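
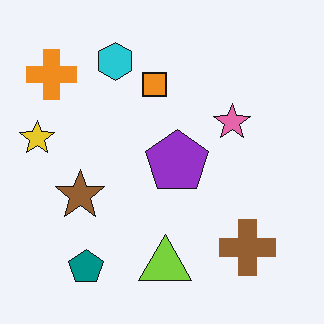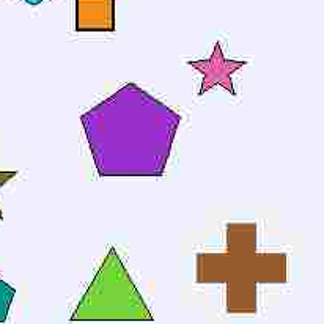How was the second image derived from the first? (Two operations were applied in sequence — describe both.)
The second image is the first heavily JPEG-compressed with obvious blocking artifacts, then cropped slightly and scaled back up.

Blocky 8×8 compression artifacts appear around shape edges and the flat background shows ringing — characteristic JPEG degradation. The visible shapes are larger and the field of view is narrower; shapes near the original edges may be partly or wholly outside the frame — a crop-and-rescale.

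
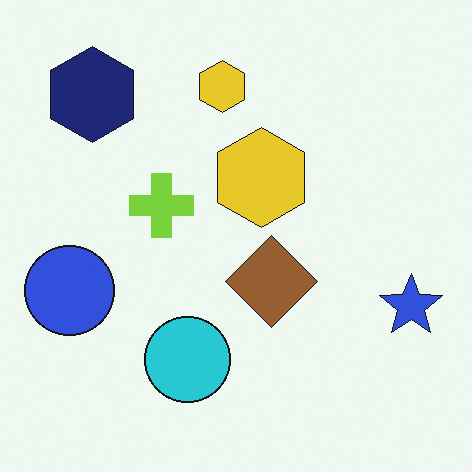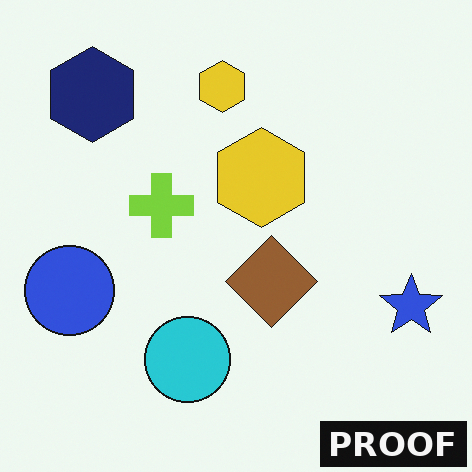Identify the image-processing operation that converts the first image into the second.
The image was watermarked with the text "PROOF" in the lower-right corner.

A dark label reading "PROOF" appears in the lower-right corner.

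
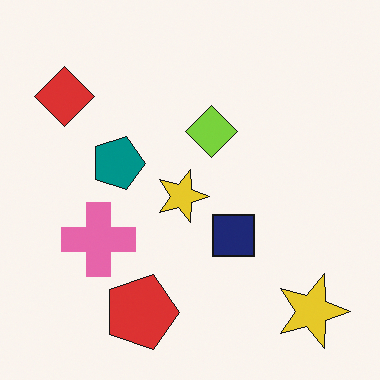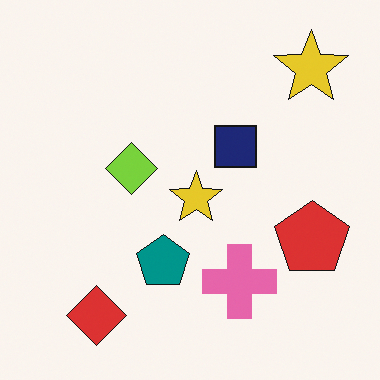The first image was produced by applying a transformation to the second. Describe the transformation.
This is the original image rotated 90° clockwise.

The red diamond sits in the bottom-left of the second image and the top-left of the first — consistent with a whole-image 90° clockwise rotation.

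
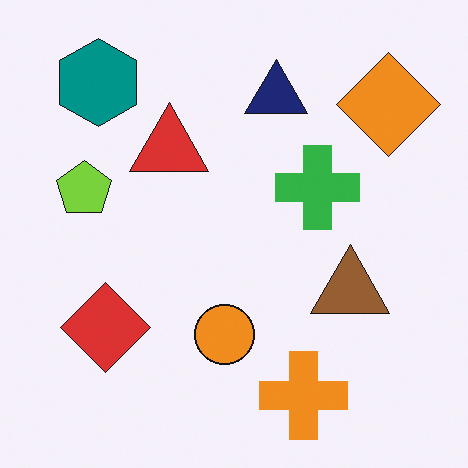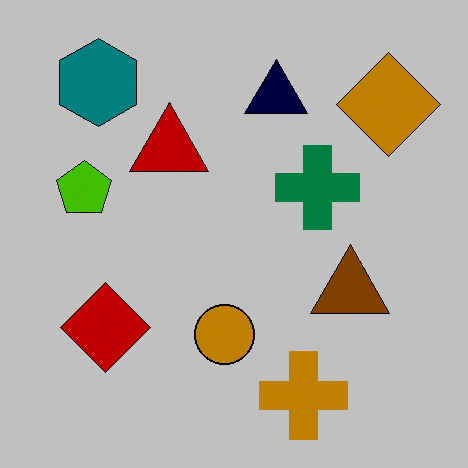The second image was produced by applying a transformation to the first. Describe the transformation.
This is the original image aggressively posterized.

Each flat color has snapped to a coarser quantized level — most visibly, the near-white background has dropped to a flat grey.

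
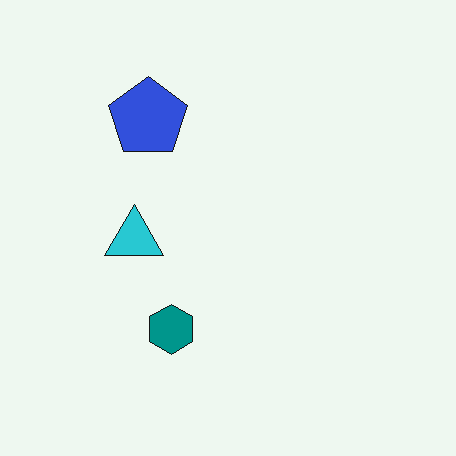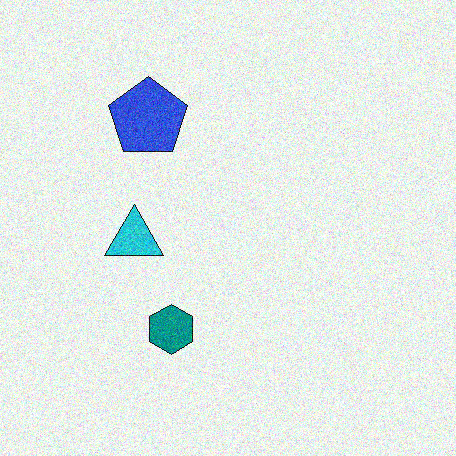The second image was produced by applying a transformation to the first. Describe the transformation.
The transformation is: degraded with visible gaussian noise.

Random speckle covers the whole image, including the flat background.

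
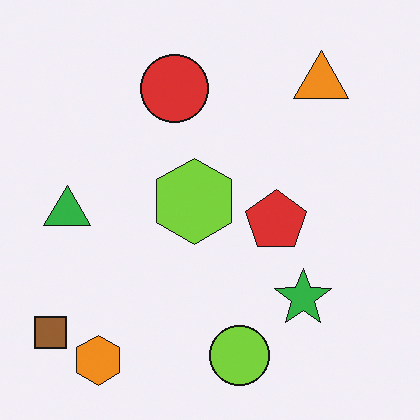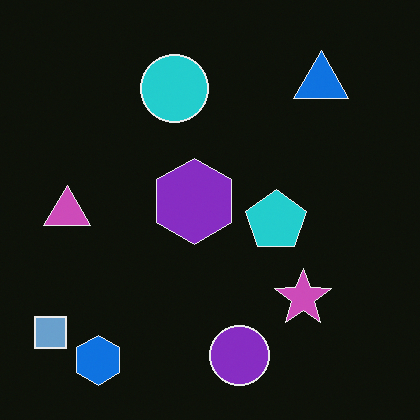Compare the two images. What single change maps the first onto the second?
The transformation is: color-inverted (negative).

The light background has become dark and every shape's color is its complement — a photographic negative.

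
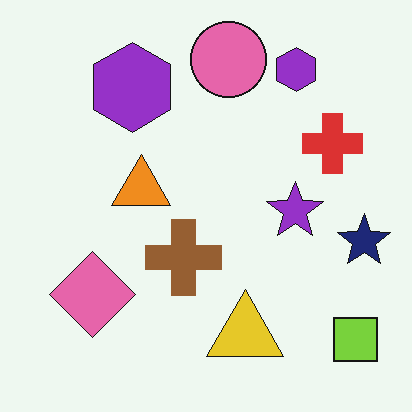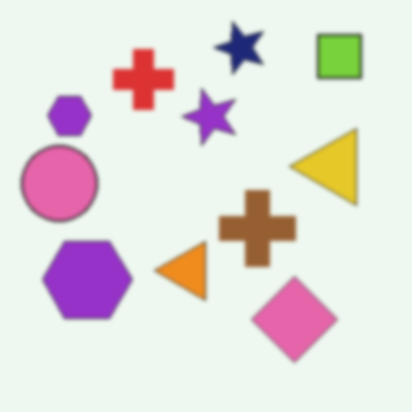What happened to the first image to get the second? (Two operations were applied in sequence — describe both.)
The second image is the first rotated 90° counter-clockwise, then slightly softened.

The lime square sits in the bottom-right of the first image and the top-right of the second — consistent with a whole-image 90° counter-clockwise rotation. Shape edges and outlines are uniformly softened across the whole image.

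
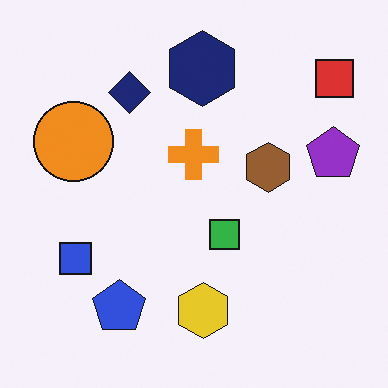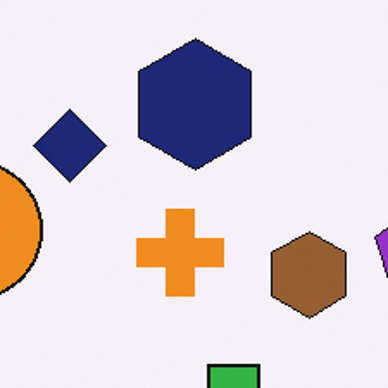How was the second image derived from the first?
The second image is the first cropped to a noticeably smaller region and rescaled.

The visible shapes are larger and the field of view is narrower; shapes near the original edges may be partly or wholly outside the frame — a crop-and-rescale.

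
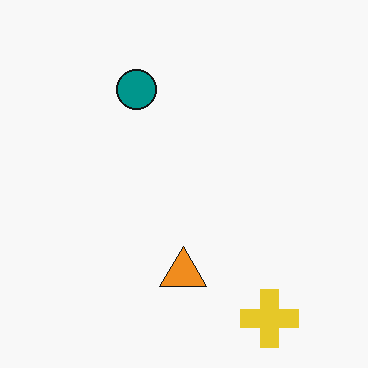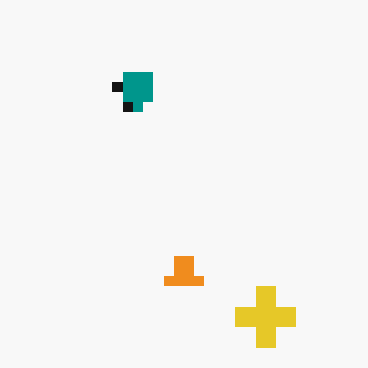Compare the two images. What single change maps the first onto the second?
Coarsely pixelated.

Shapes are reduced to large square blocks; fine edges and outlines are lost — a downscale-then-upscale (mosaic) effect.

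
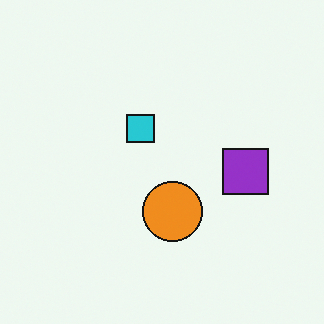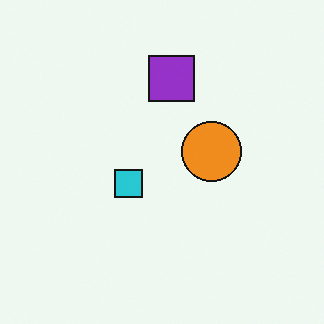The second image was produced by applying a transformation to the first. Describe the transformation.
The image was rotated 90° counter-clockwise.

The purple square sits in the right of the first image and the top of the second — consistent with a whole-image 90° counter-clockwise rotation.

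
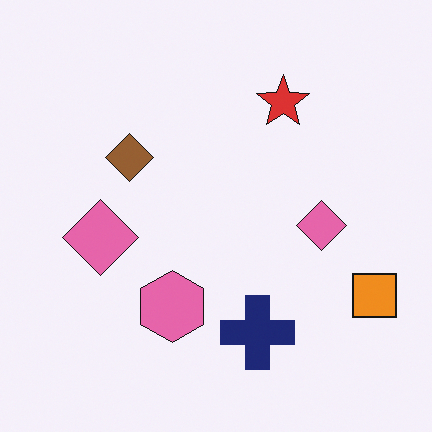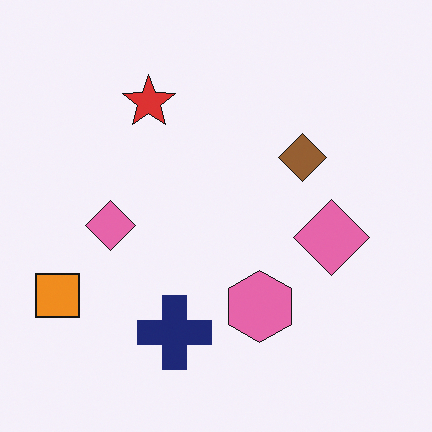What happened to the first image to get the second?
The transformation is: flipped horizontally (left ↔ right).

The orange square is in the bottom-right of the first image and the bottom-left of the second — shapes on opposite sides of the vertical midline have swapped in a mirror flip.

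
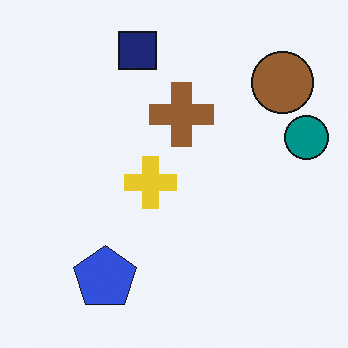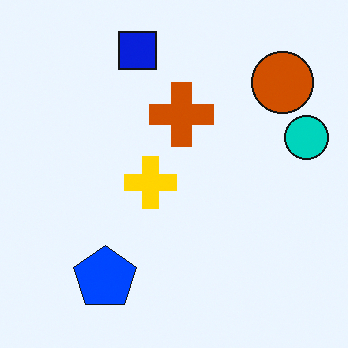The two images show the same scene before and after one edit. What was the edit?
The transformation is: made much more vivid (saturation change).

All colors are more vivid — a global saturation change.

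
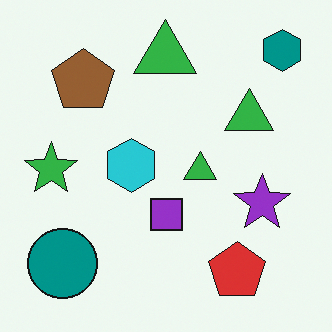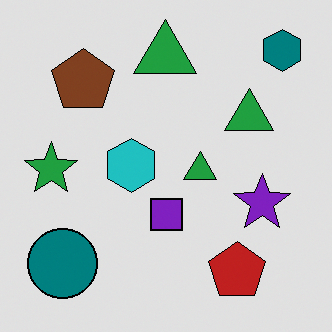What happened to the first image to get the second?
The image was posterized to a reduced palette.

Each flat color has snapped to a coarser quantized level — most visibly, the near-white background has dropped to a flat grey.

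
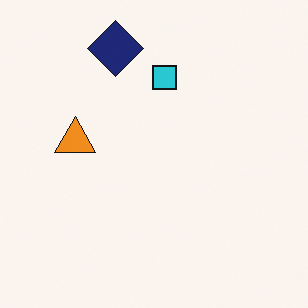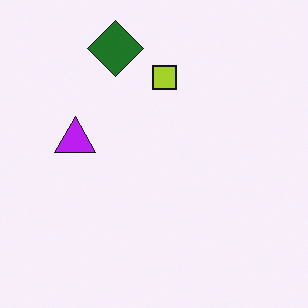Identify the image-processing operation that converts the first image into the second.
The second image is the first hue-shifted by a large amount.

Every shape's color has rotated by the same amount around the hue wheel — a uniform hue shift.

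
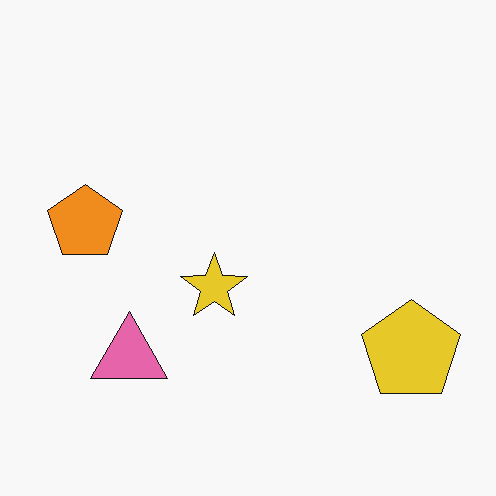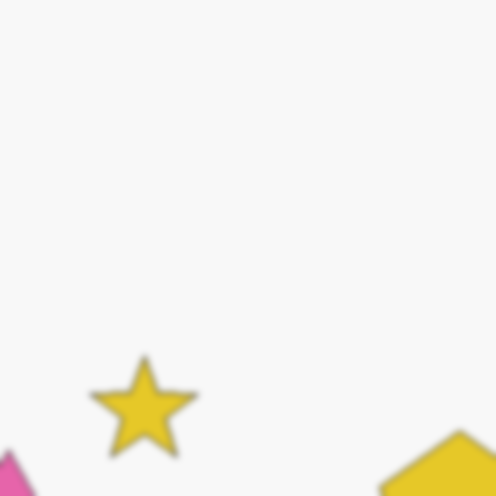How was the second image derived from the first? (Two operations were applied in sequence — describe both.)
The image was cropped slightly and scaled back up, then noticeably gaussian-blurred.

The visible shapes are larger and the field of view is narrower; shapes near the original edges may be partly or wholly outside the frame — a crop-and-rescale. Shape edges and outlines are uniformly softened across the whole image.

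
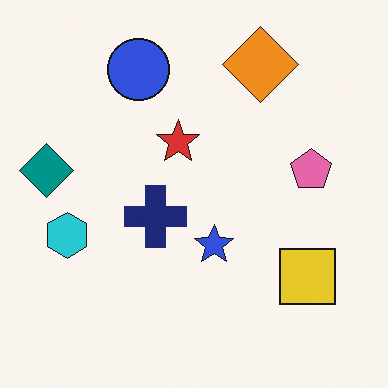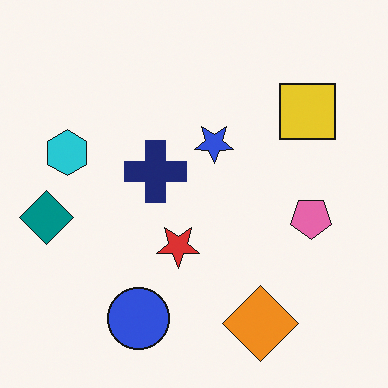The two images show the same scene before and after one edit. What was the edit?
The second image is the first flipped vertically (top ↔ bottom).

The orange diamond is in the top-right of the first image and the bottom-right of the second — shapes on opposite sides of the horizontal midline have swapped in a mirror flip.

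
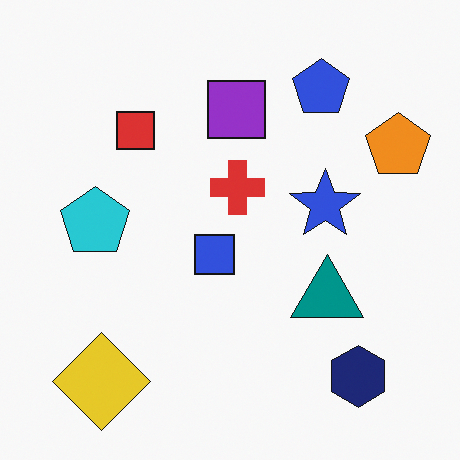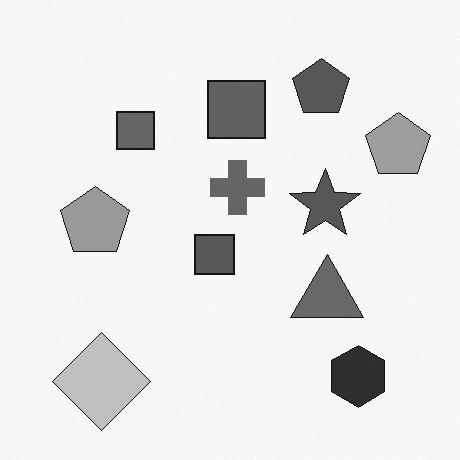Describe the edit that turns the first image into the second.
The image was converted to grayscale.

All color is removed — every shape is now a shade of grey.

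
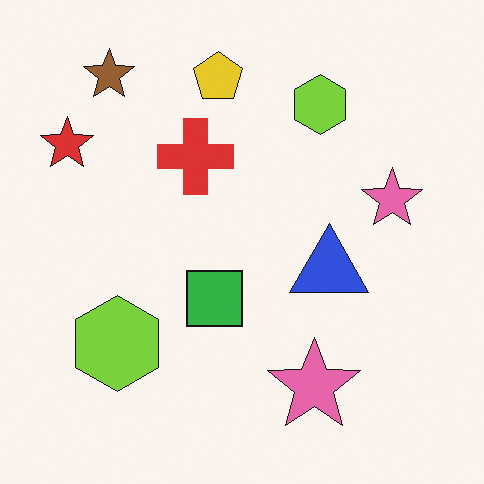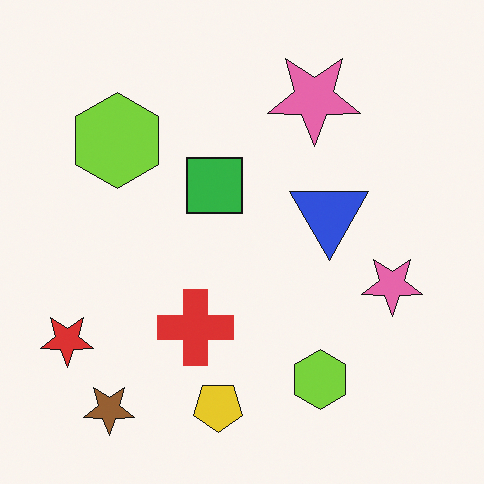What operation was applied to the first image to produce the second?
This is the original image flipped vertically (top ↔ bottom).

The brown star is in the top-left of the first image and the bottom-left of the second — shapes on opposite sides of the horizontal midline have swapped in a mirror flip.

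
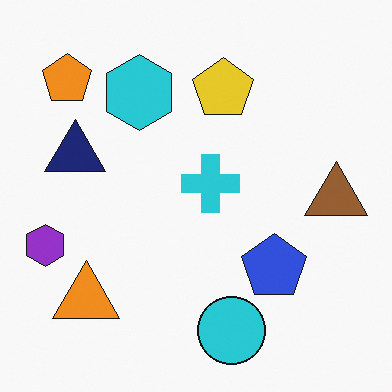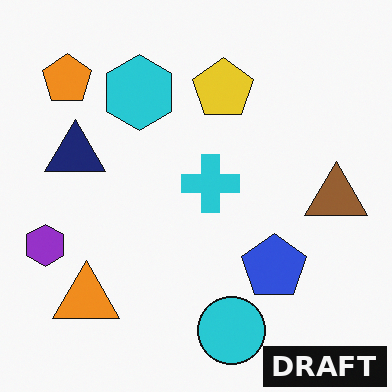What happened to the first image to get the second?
The image was watermarked with the text "DRAFT" in the lower-right corner.

A dark label reading "DRAFT" appears in the lower-right corner.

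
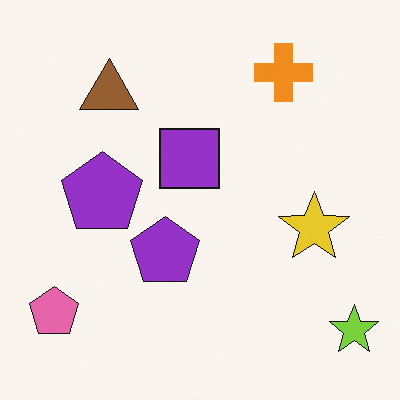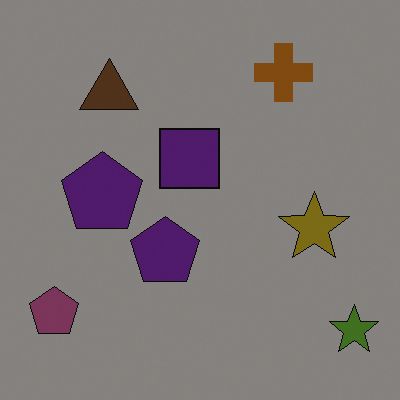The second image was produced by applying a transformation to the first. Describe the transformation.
Noticeably darkened.

Every pixel — background and shapes alike — is uniformly darkened.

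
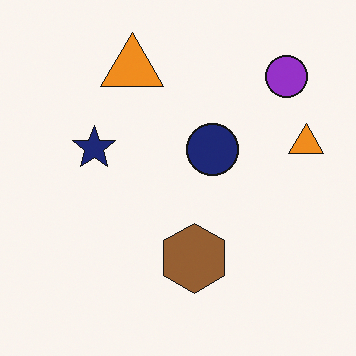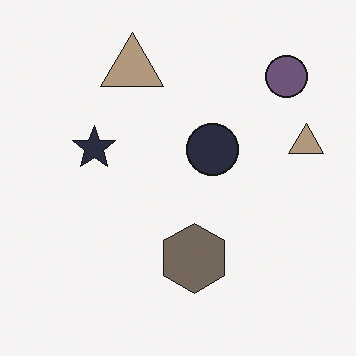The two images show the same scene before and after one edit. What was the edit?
This is the original image heavily desaturated.

All colors are more muted and greyish — a global saturation change.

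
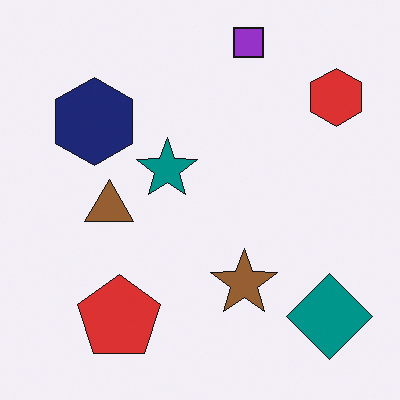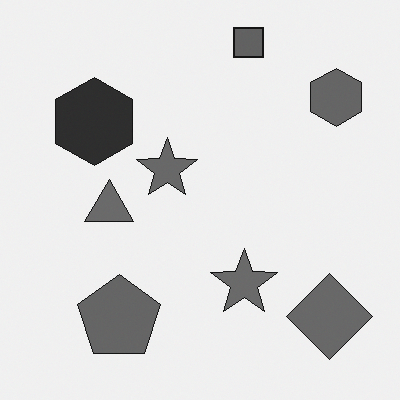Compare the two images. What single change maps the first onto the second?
It was converted to grayscale.

All color is removed — every shape is now a shade of grey.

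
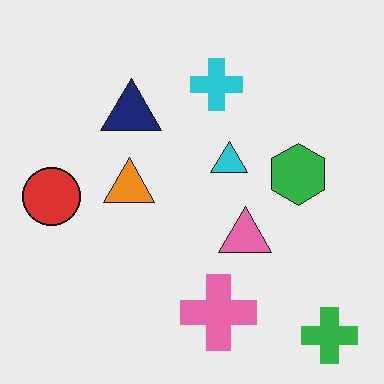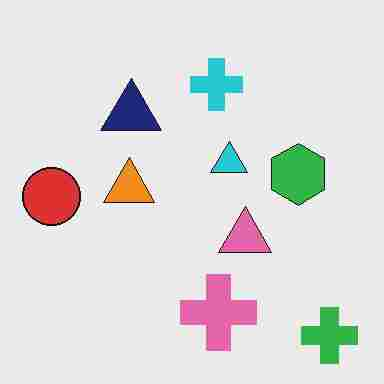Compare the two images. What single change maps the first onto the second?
It was degraded with heavy JPEG compression.

Blocky 8×8 compression artifacts appear around shape edges and the flat background shows ringing — characteristic JPEG degradation.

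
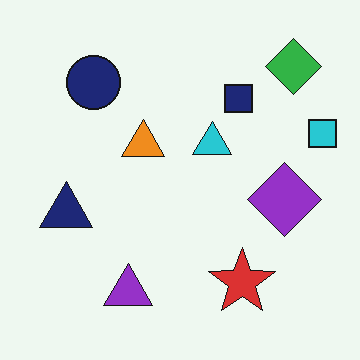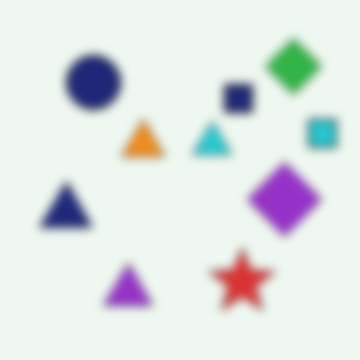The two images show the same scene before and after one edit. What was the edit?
The second image is the first heavily blurred.

Shape edges and outlines are uniformly softened across the whole image.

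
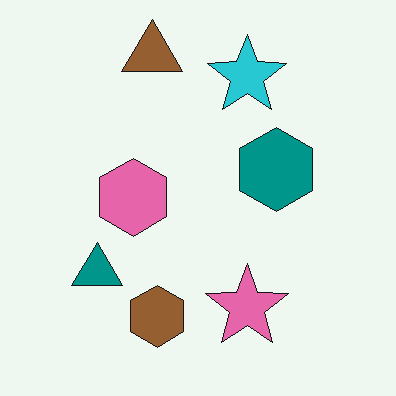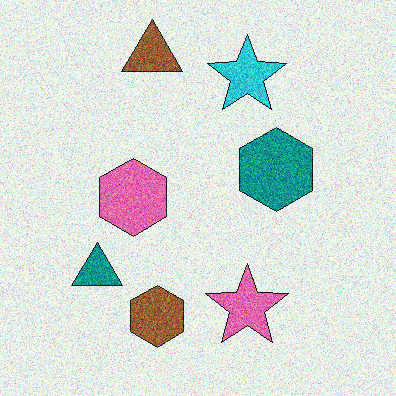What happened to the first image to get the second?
Degraded with heavy additive noise.

Random speckle covers the whole image, including the flat background.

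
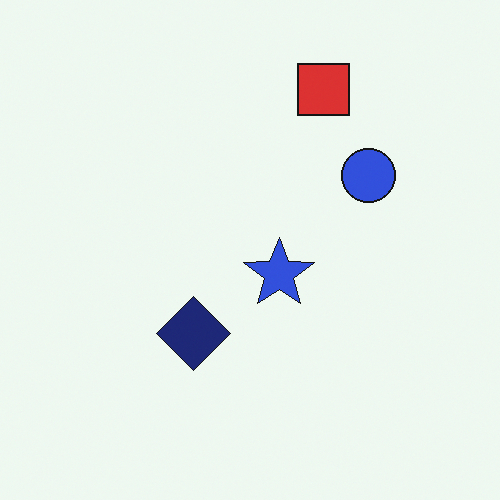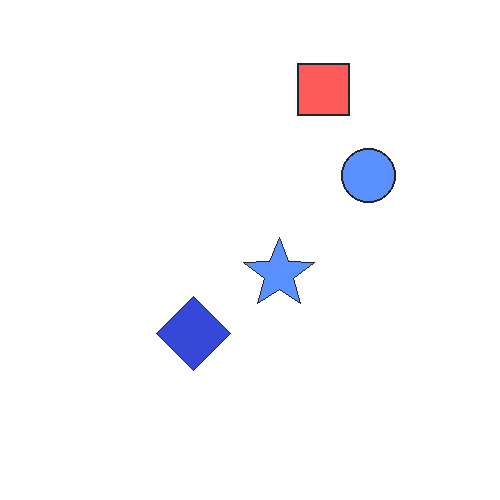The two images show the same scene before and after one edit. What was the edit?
The transformation is: substantially brightened.

Every pixel — background and shapes alike — is uniformly brightened.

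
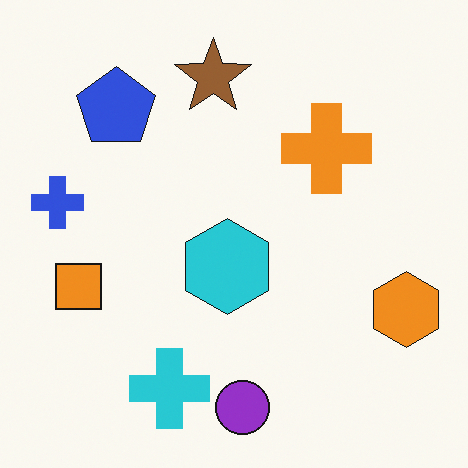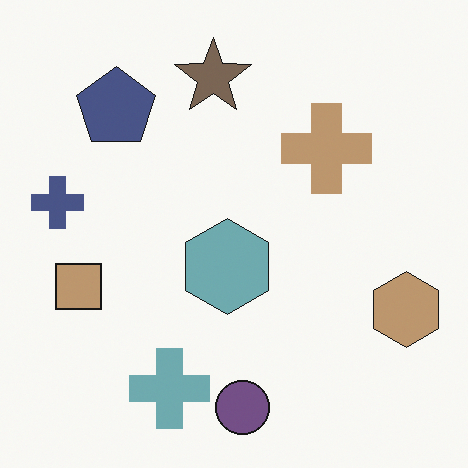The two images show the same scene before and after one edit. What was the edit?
The image was heavily desaturated.

All colors are more muted and greyish — a global saturation change.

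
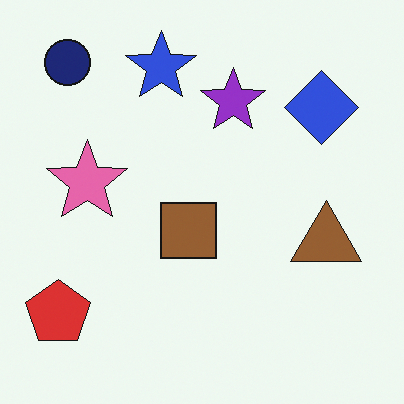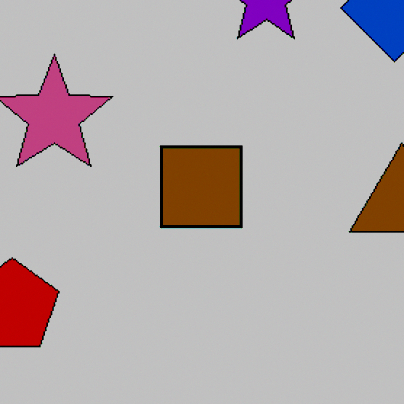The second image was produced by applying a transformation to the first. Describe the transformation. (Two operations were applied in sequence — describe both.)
It was cropped to a modestly smaller region and rescaled, then aggressively posterized.

The visible shapes are larger and the field of view is narrower; shapes near the original edges may be partly or wholly outside the frame — a crop-and-rescale. Each flat color has snapped to a coarser quantized level — most visibly, the near-white background has dropped to a flat grey.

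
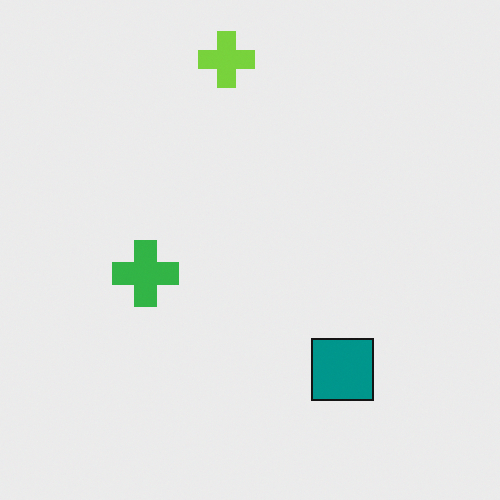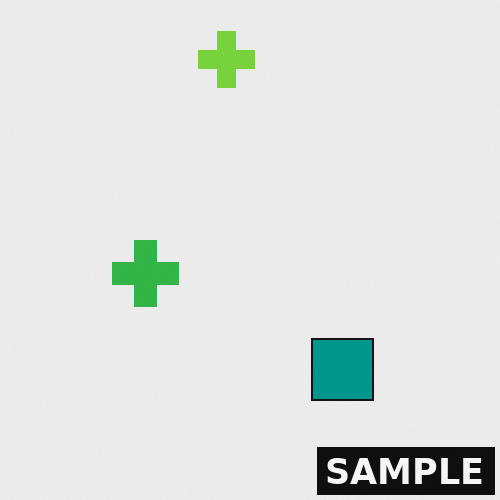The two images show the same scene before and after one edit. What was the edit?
The second image is the first watermarked with the text "SAMPLE" in the lower-right corner.

A dark label reading "SAMPLE" appears in the lower-right corner.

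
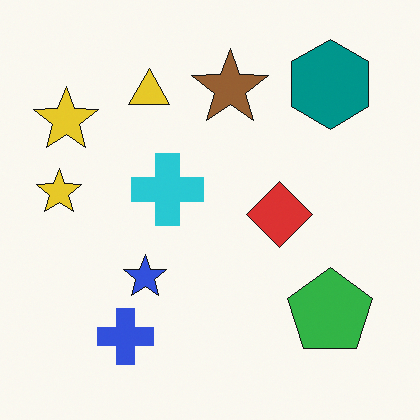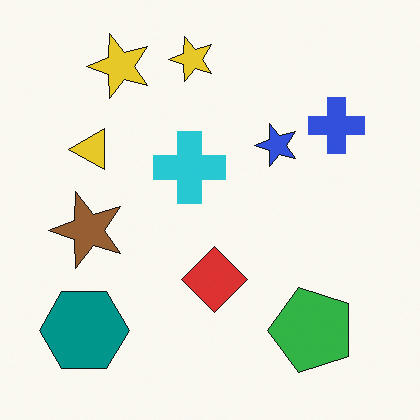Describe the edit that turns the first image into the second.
The transformation is: transposed (reflected across the top-left ↔ bottom-right diagonal).

Shapes have swapped their row and column positions — what was in the top-right is now in the bottom-left — a diagonal reflection.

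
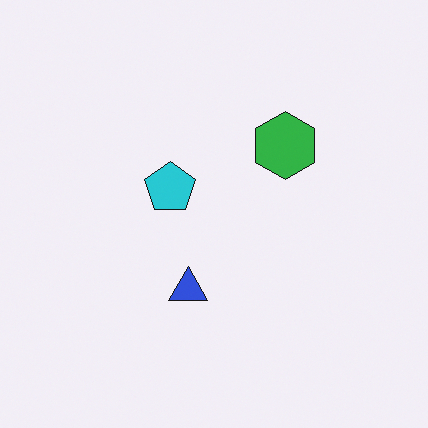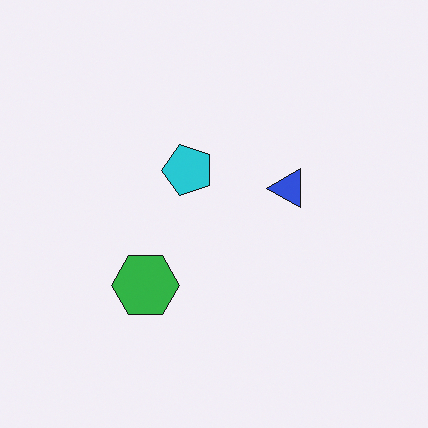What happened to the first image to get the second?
It was transposed (reflected across the top-left ↔ bottom-right diagonal).

Shapes have swapped their row and column positions — what was in the top-right is now in the bottom-left — a diagonal reflection.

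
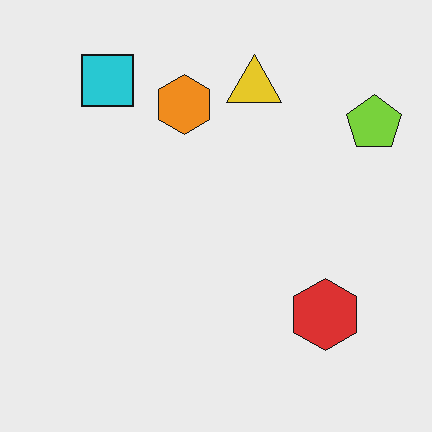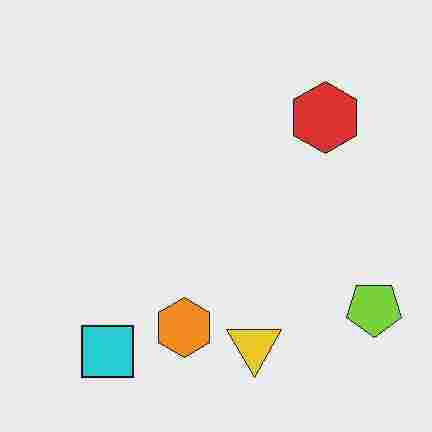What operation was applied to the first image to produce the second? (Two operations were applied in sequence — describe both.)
It was flipped vertically (top ↔ bottom), then degraded with heavy JPEG compression.

The cyan square is in the top-left of the first image and the bottom-left of the second — shapes on opposite sides of the horizontal midline have swapped in a mirror flip. Blocky 8×8 compression artifacts appear around shape edges and the flat background shows ringing — characteristic JPEG degradation.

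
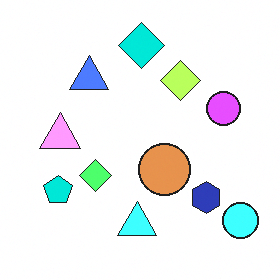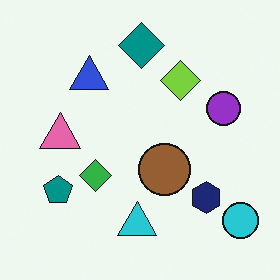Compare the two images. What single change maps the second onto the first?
It was brightened a lot.

Every pixel — background and shapes alike — is uniformly brightened.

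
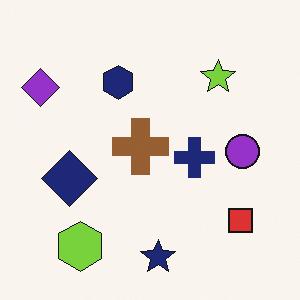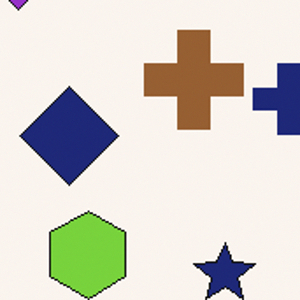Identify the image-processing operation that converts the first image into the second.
Cropped tightly and scaled back up.

The visible shapes are larger and the field of view is narrower; shapes near the original edges may be partly or wholly outside the frame — a crop-and-rescale.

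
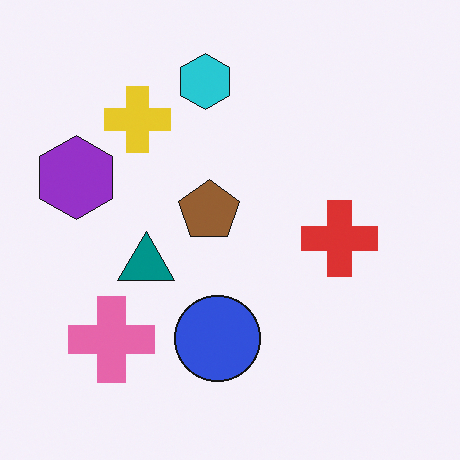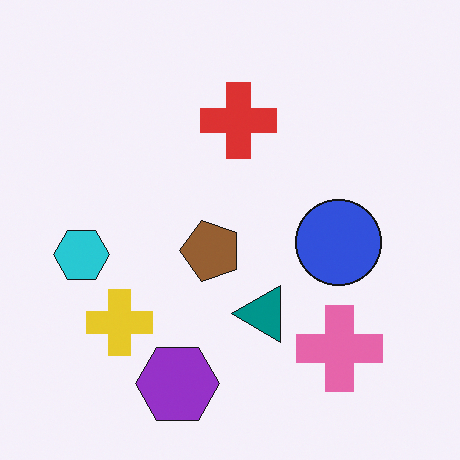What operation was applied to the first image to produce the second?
It was rotated 90° counter-clockwise.

The purple hexagon sits in the left of the first image and the bottom of the second — consistent with a whole-image 90° counter-clockwise rotation.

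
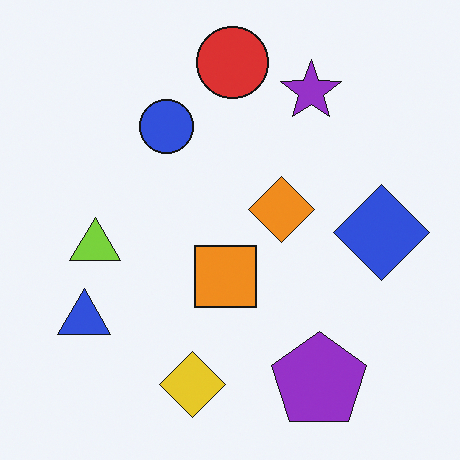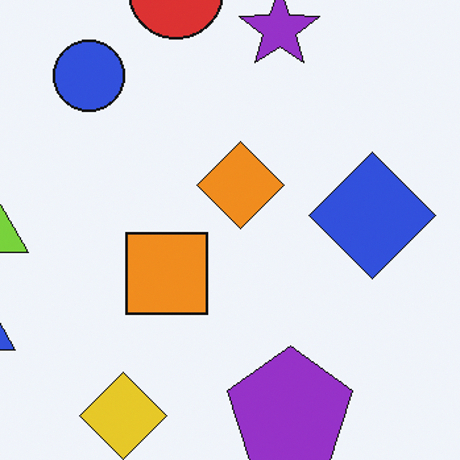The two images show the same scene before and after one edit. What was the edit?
The image was cropped to a modestly smaller region and rescaled.

The visible shapes are larger and the field of view is narrower; shapes near the original edges may be partly or wholly outside the frame — a crop-and-rescale.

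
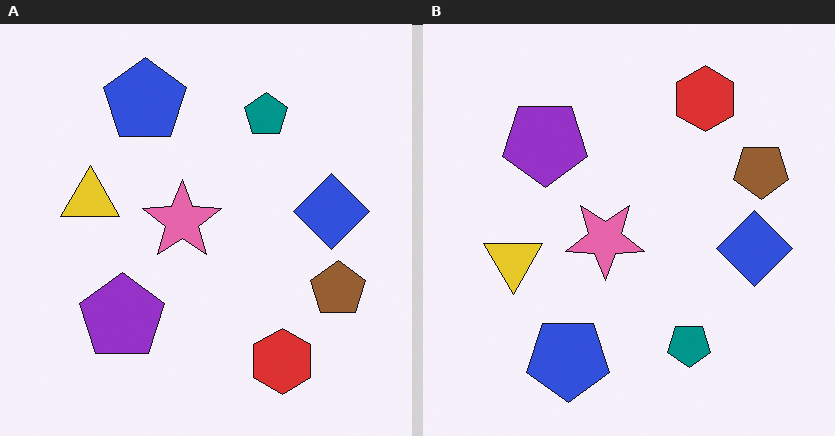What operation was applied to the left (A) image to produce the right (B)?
The image was flipped vertically (top ↔ bottom).

The red hexagon is in the bottom-right of the left (A) image and the top-right of the right (B) — shapes on opposite sides of the horizontal midline have swapped in a mirror flip.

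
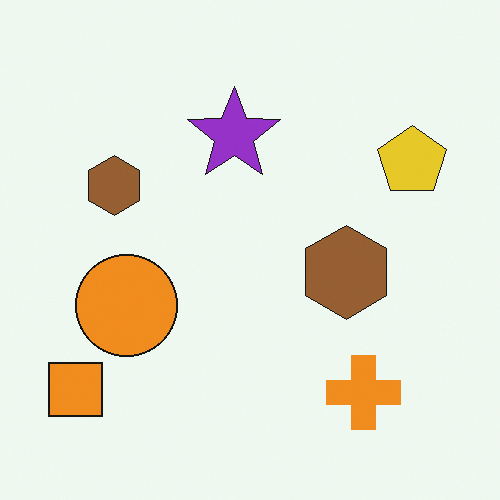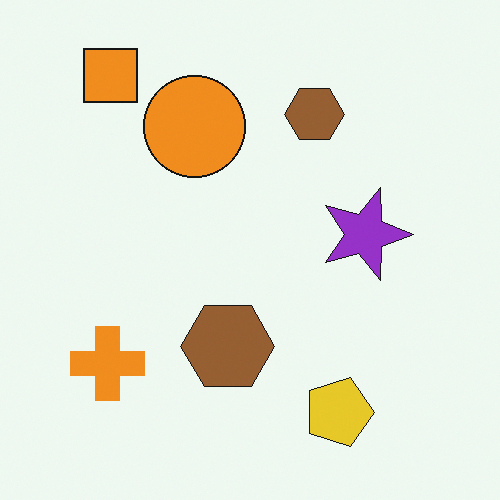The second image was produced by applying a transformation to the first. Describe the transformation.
The image was rotated 90° clockwise.

The orange square sits in the bottom-left of the first image and the top-left of the second — consistent with a whole-image 90° clockwise rotation.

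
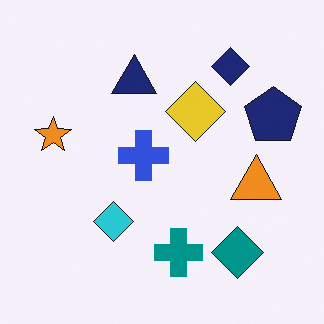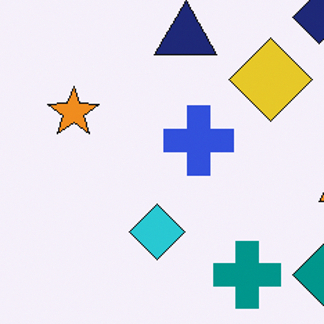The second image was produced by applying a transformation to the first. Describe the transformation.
It was cropped to a modestly smaller region and rescaled.

The visible shapes are larger and the field of view is narrower; shapes near the original edges may be partly or wholly outside the frame — a crop-and-rescale.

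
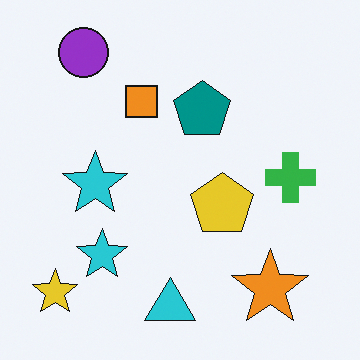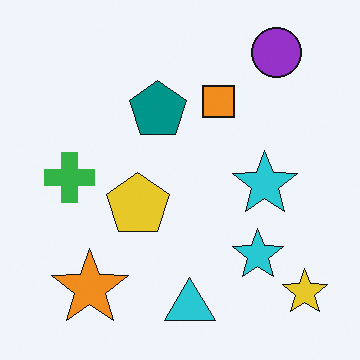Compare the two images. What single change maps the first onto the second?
Flipped horizontally (left ↔ right).

The yellow star is in the bottom-left of the first image and the bottom-right of the second — shapes on opposite sides of the vertical midline have swapped in a mirror flip.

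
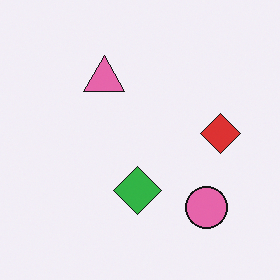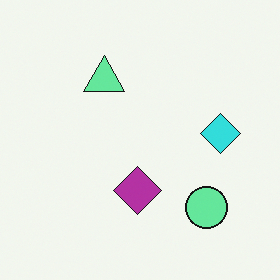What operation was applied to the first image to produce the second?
Hue-shifted by a large amount.

Every shape's color has rotated by the same amount around the hue wheel — a uniform hue shift.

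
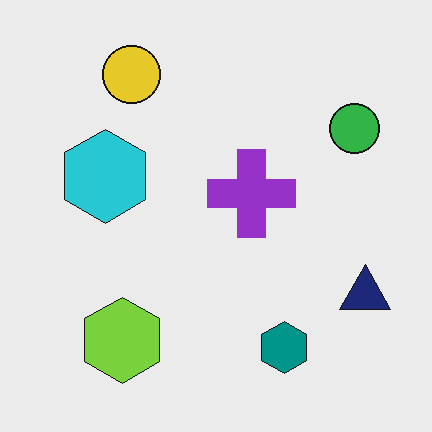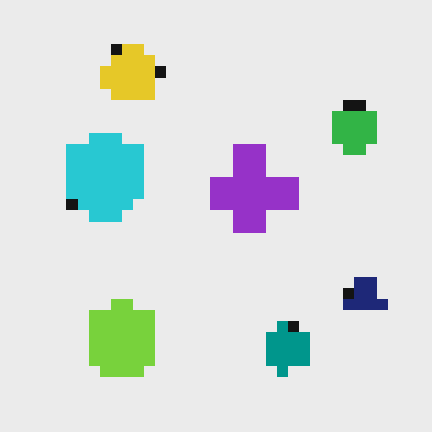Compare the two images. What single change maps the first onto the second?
The transformation is: heavily pixelated into large blocks.

Shapes are reduced to large square blocks; fine edges and outlines are lost — a downscale-then-upscale (mosaic) effect.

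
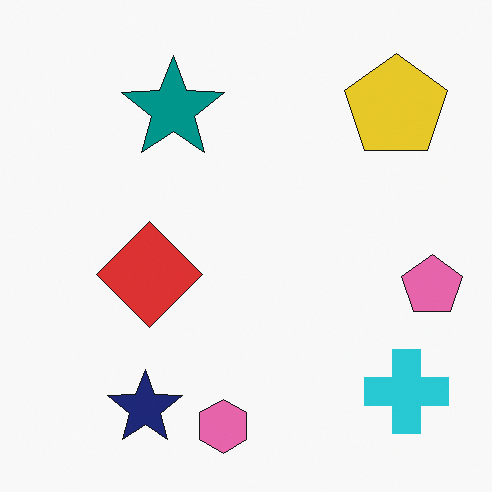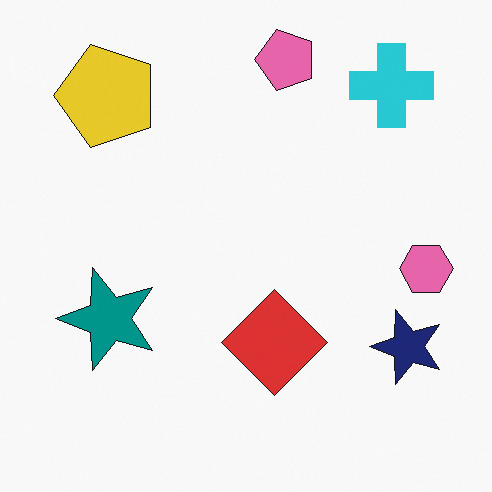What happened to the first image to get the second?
This is the original image rotated 90° counter-clockwise.

The cyan cross sits in the bottom-right of the first image and the top-right of the second — consistent with a whole-image 90° counter-clockwise rotation.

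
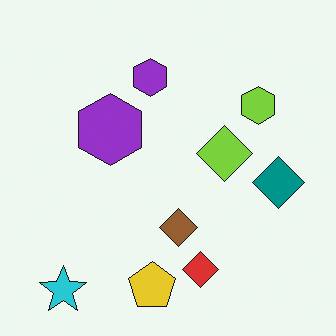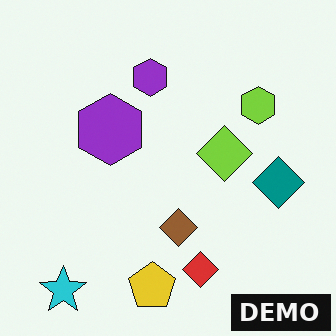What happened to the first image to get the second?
The image was watermarked with the text "DEMO" in the lower-right corner.

A dark label reading "DEMO" appears in the lower-right corner.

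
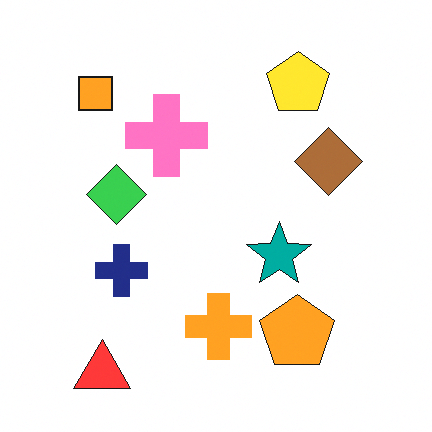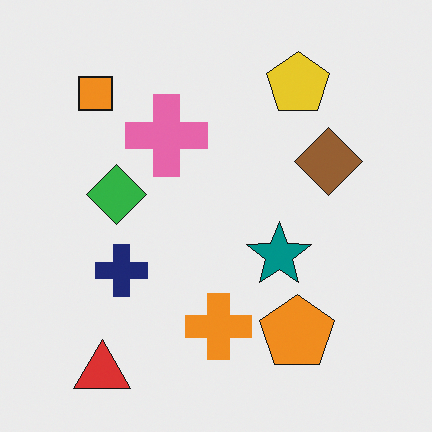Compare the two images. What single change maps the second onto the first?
It was slightly brightened.

Every pixel — background and shapes alike — is uniformly brightened.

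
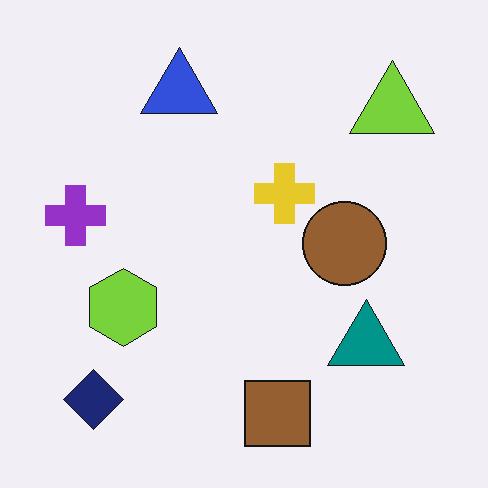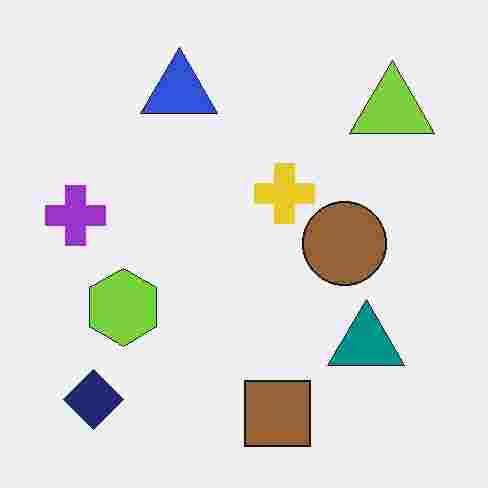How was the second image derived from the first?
The image was degraded with heavy JPEG compression.

Blocky 8×8 compression artifacts appear around shape edges and the flat background shows ringing — characteristic JPEG degradation.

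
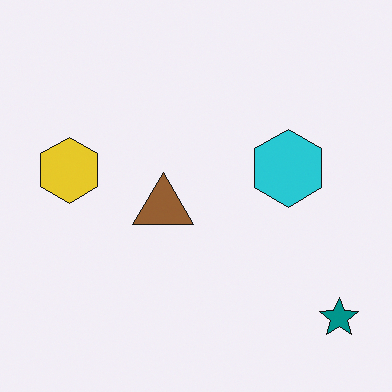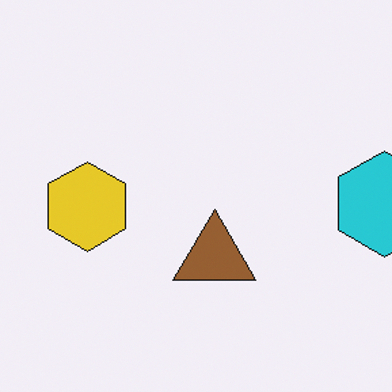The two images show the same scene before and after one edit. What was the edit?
The second image is the first cropped to a modestly smaller region and rescaled.

The visible shapes are larger and the field of view is narrower; shapes near the original edges may be partly or wholly outside the frame — a crop-and-rescale.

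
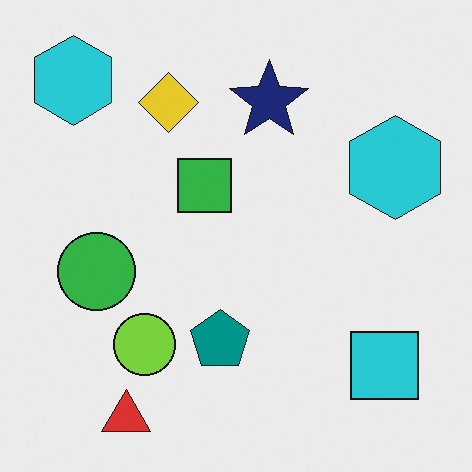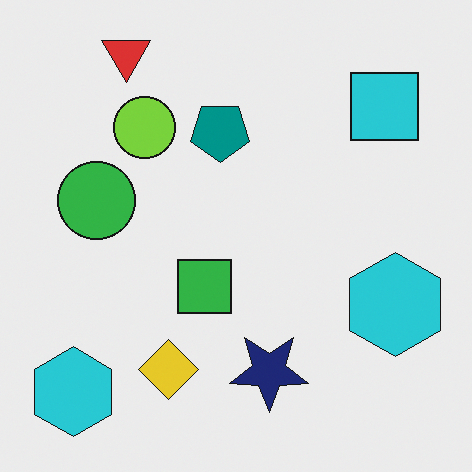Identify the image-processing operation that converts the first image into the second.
The transformation is: flipped vertically (top ↔ bottom).

The red triangle is in the bottom-left of the first image and the top-left of the second — shapes on opposite sides of the horizontal midline have swapped in a mirror flip.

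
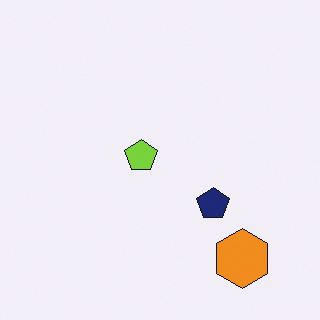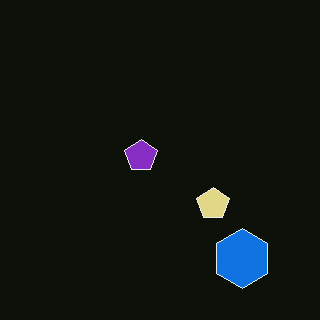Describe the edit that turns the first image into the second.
The transformation is: color-inverted (negative).

The light background has become dark and every shape's color is its complement — a photographic negative.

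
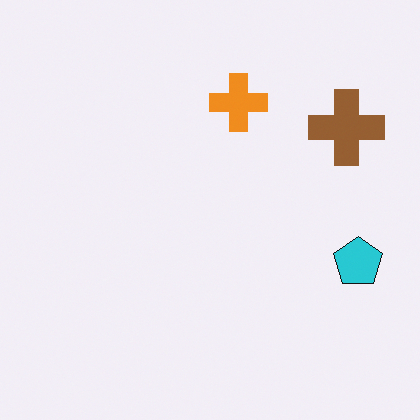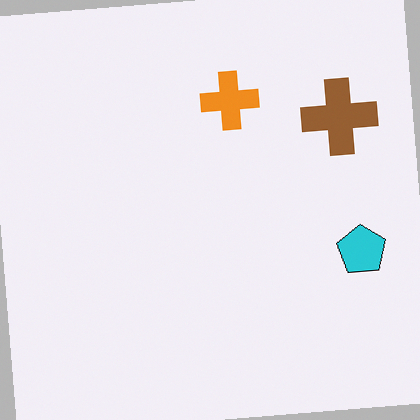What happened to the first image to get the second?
It was rotated counter-clockwise by a slight angle.

Every shape is tilted by the same angle and the image corners show triangular fill wedges — a whole-image rotation by a non-right angle.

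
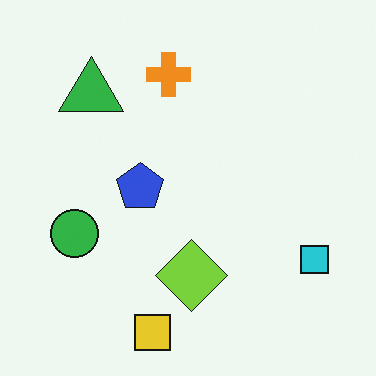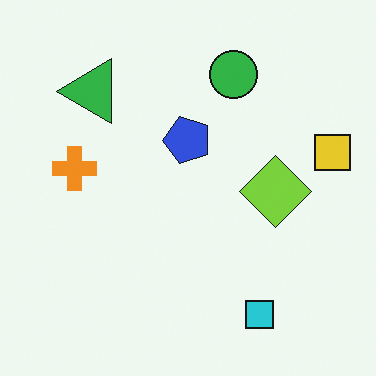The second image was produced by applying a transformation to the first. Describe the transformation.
The image was transposed (reflected across the top-left ↔ bottom-right diagonal).

Shapes have swapped their row and column positions — what was in the top-right is now in the bottom-left — a diagonal reflection.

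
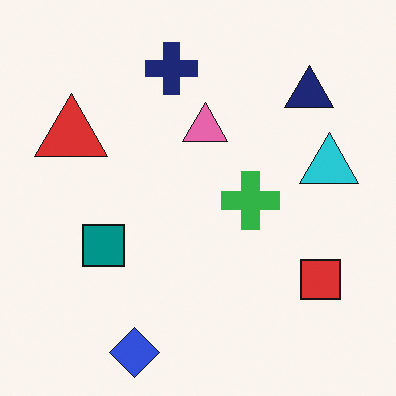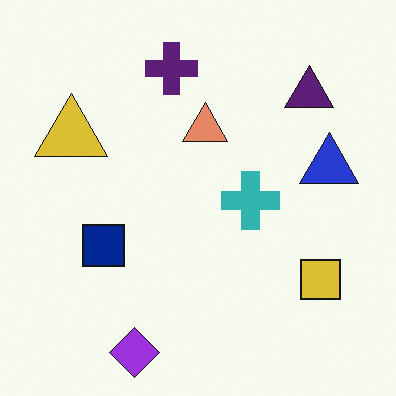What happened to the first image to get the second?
Hue-shifted slightly.

Every shape's color has rotated by the same amount around the hue wheel — a uniform hue shift.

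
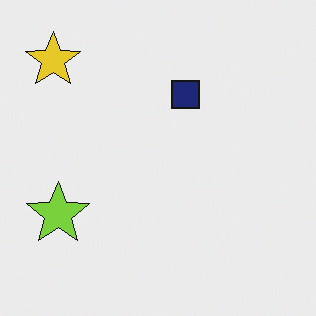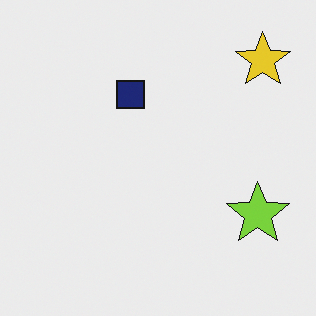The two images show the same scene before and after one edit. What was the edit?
The transformation is: flipped horizontally (left ↔ right).

The yellow star is in the top-left of the first image and the top-right of the second — shapes on opposite sides of the vertical midline have swapped in a mirror flip.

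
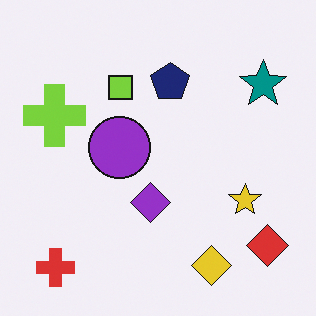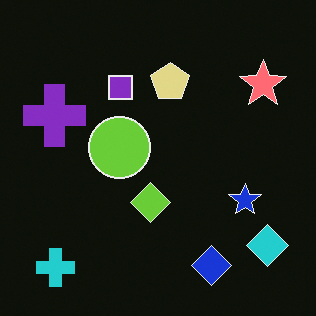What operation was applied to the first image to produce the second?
Color-inverted (negative).

The light background has become dark and every shape's color is its complement — a photographic negative.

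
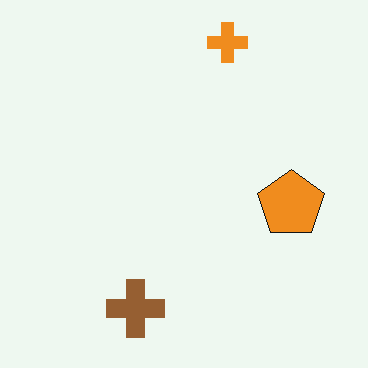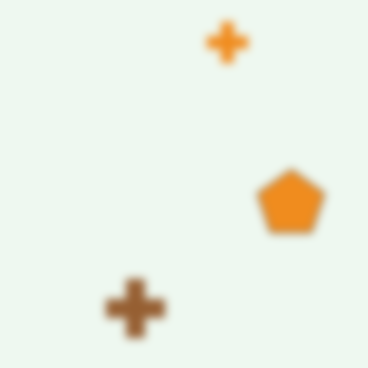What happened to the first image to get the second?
The transformation is: noticeably gaussian-blurred.

Shape edges and outlines are uniformly softened across the whole image.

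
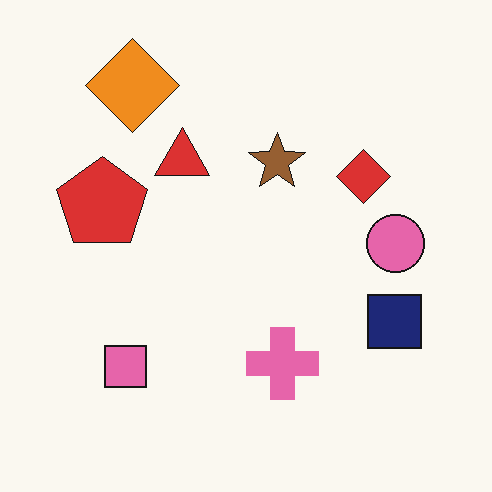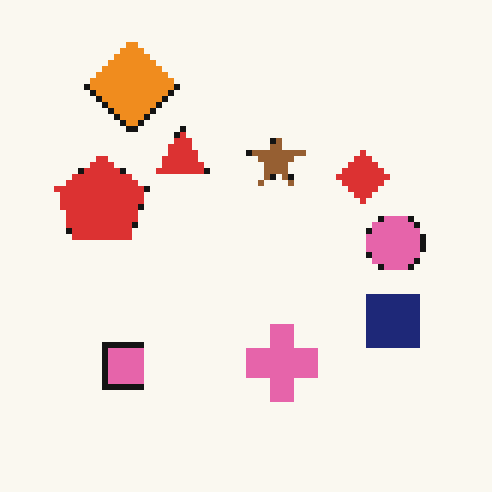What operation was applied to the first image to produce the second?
This is the original image moderately pixelated.

Shapes are reduced to large square blocks; fine edges and outlines are lost — a downscale-then-upscale (mosaic) effect.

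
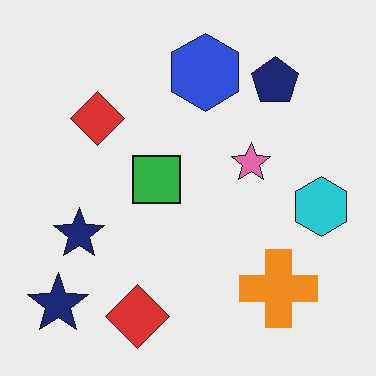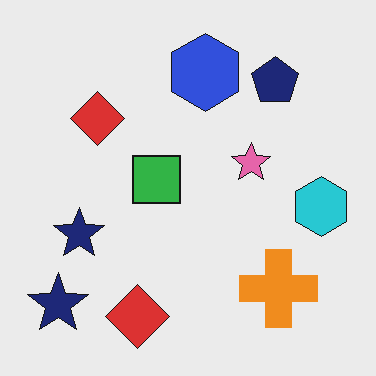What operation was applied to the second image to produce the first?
The image was JPEG-compressed with visible artifacts.

Blocky 8×8 compression artifacts appear around shape edges and the flat background shows ringing — characteristic JPEG degradation.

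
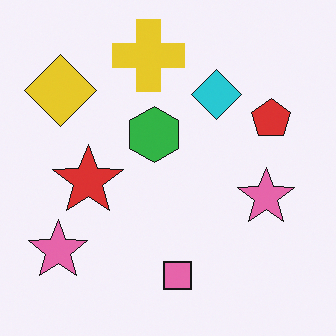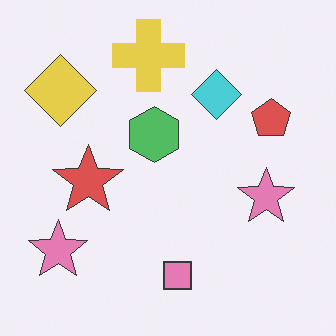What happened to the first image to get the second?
It was given slightly reduced contrast.

Tones are pushed toward mid-grey across the whole image — a global contrast change.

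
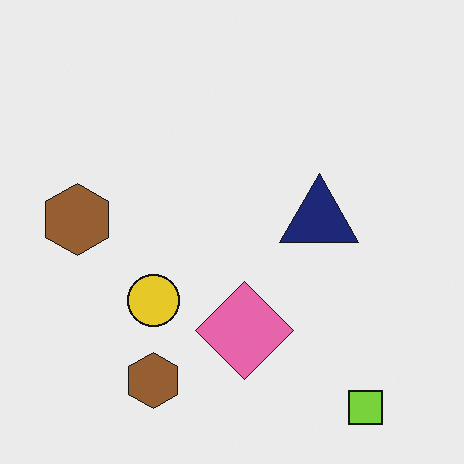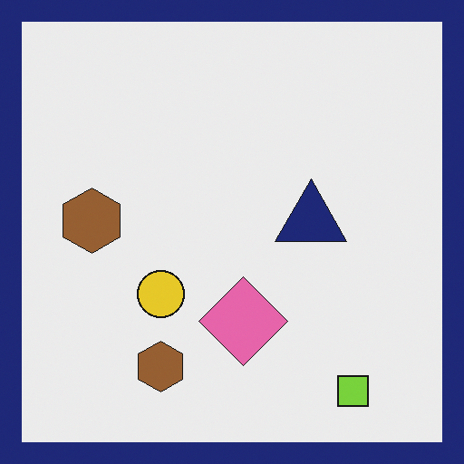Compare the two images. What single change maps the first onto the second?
Framed with a navy border.

A solid navy frame runs around the edge of the second image, with the content slightly shrunk inside it.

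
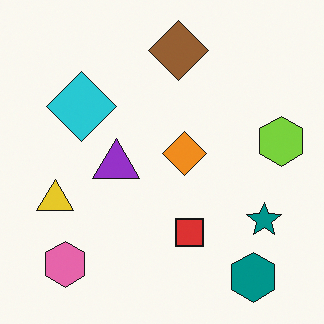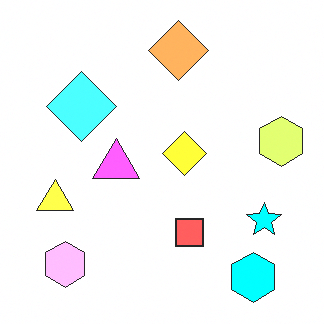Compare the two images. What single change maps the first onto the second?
Noticeably brightened.

Every pixel — background and shapes alike — is uniformly brightened.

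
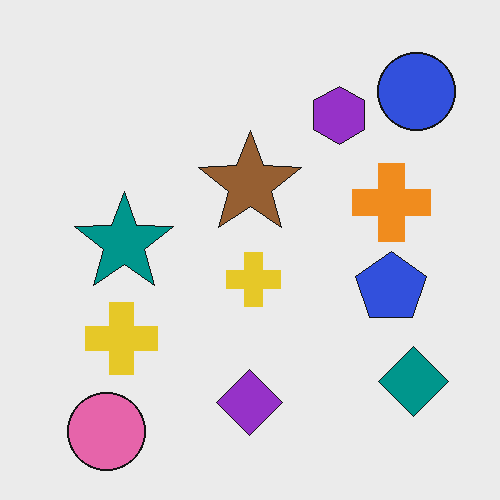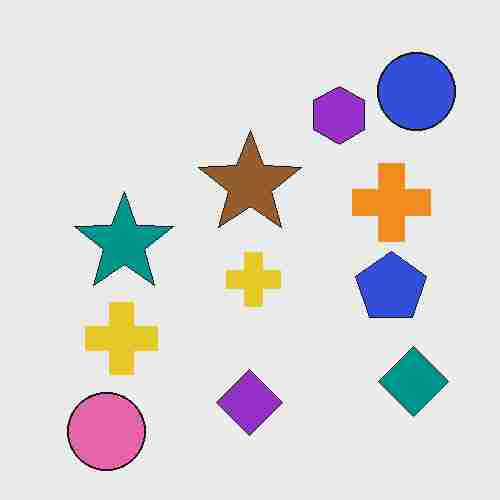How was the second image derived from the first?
It was degraded with heavy JPEG compression.

Blocky 8×8 compression artifacts appear around shape edges and the flat background shows ringing — characteristic JPEG degradation.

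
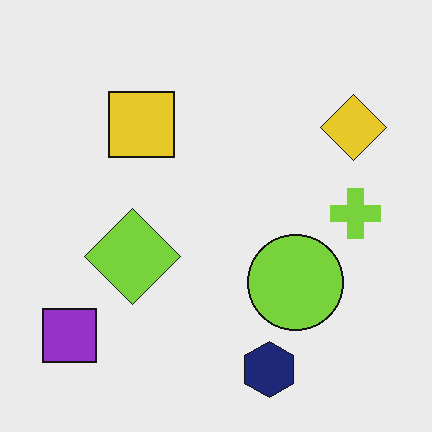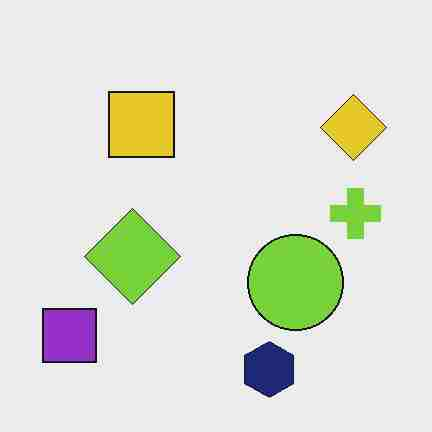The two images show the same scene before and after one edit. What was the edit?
Heavily JPEG-compressed with obvious blocking artifacts.

Blocky 8×8 compression artifacts appear around shape edges and the flat background shows ringing — characteristic JPEG degradation.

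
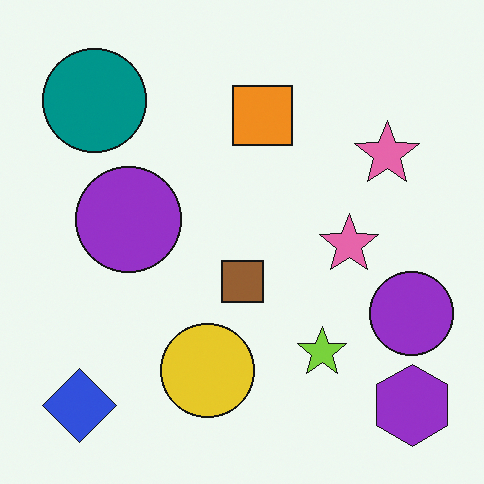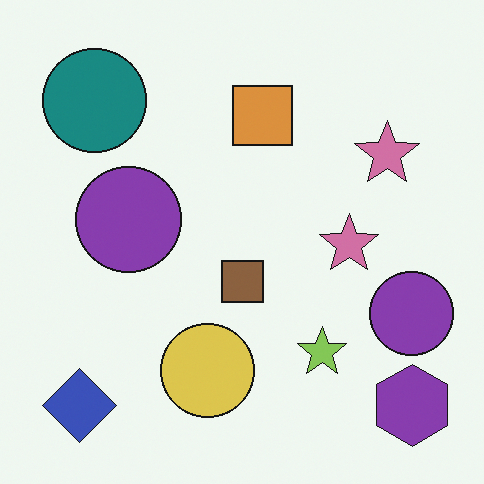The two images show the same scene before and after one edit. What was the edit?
It was slightly desaturated.

All colors are more muted and greyish — a global saturation change.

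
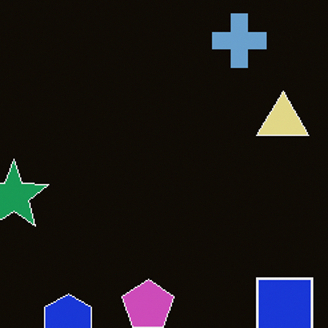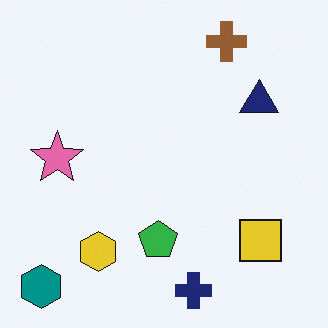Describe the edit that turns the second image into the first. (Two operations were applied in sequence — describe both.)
The image was cropped to a modestly smaller region and rescaled, then color-inverted (negative).

The visible shapes are larger and the field of view is narrower; shapes near the original edges may be partly or wholly outside the frame — a crop-and-rescale. The light background has become dark and every shape's color is its complement — a photographic negative.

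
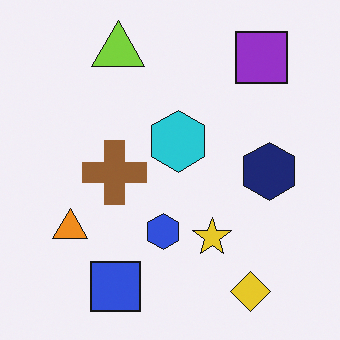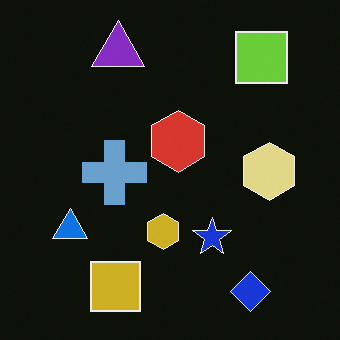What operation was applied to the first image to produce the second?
The transformation is: color-inverted (negative).

The light background has become dark and every shape's color is its complement — a photographic negative.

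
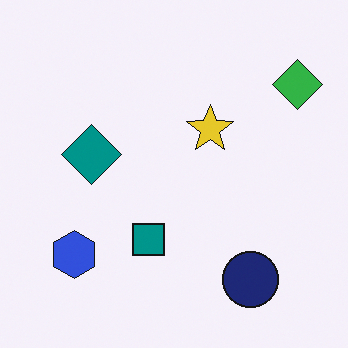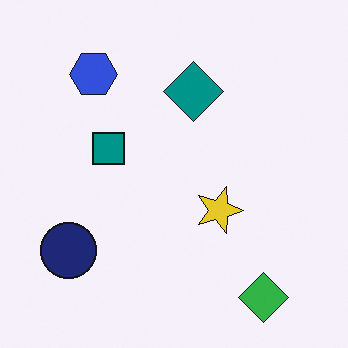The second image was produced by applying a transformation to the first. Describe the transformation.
It was rotated 90° clockwise.

The green diamond sits in the top-right of the first image and the bottom-right of the second — consistent with a whole-image 90° clockwise rotation.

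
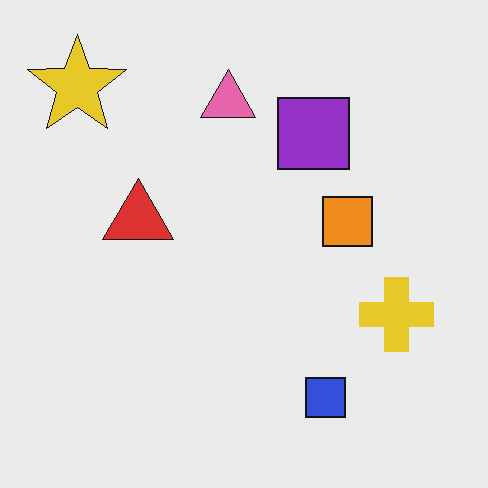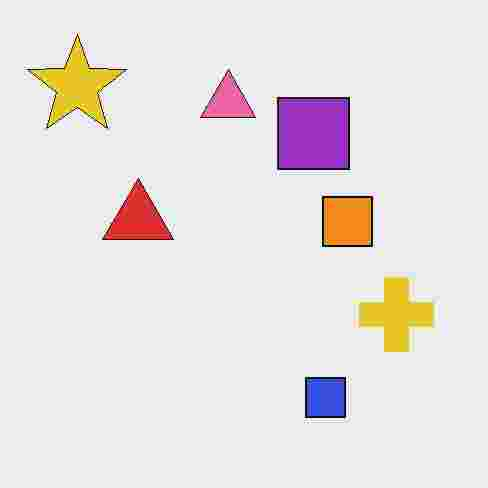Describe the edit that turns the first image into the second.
It was degraded with heavy JPEG compression.

Blocky 8×8 compression artifacts appear around shape edges and the flat background shows ringing — characteristic JPEG degradation.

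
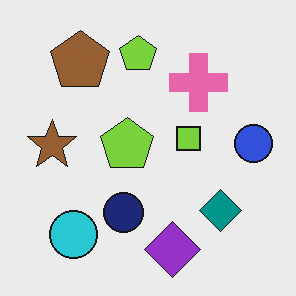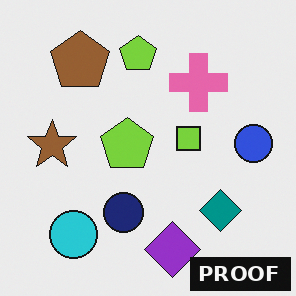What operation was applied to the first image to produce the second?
The image was watermarked with the text "PROOF" in the lower-right corner.

A dark label reading "PROOF" appears in the lower-right corner.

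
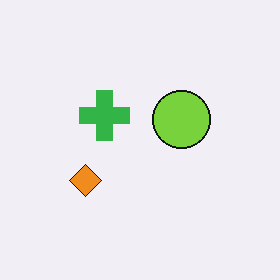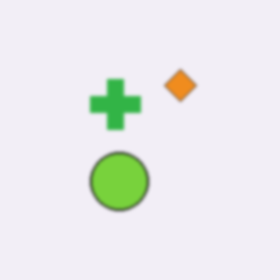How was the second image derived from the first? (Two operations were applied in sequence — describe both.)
It was transposed (reflected across the top-left ↔ bottom-right diagonal), then slightly softened.

Shapes have swapped their row and column positions — what was in the top-right is now in the bottom-left — a diagonal reflection. Shape edges and outlines are uniformly softened across the whole image.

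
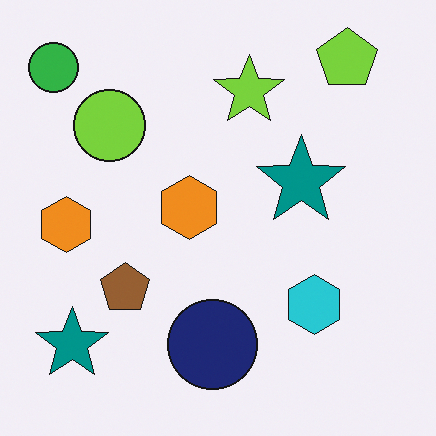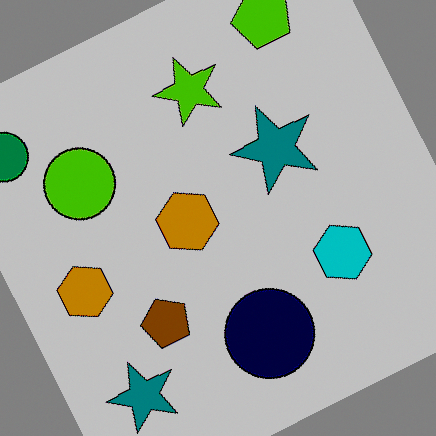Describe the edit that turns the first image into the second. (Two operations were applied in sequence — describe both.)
The transformation is: rotated counter-clockwise by a moderate amount, then heavily posterized to just a handful of flat colors.

Every shape is tilted by the same angle and the image corners show triangular fill wedges — a whole-image rotation by a non-right angle. Each flat color has snapped to a coarser quantized level — most visibly, the near-white background has dropped to a flat grey.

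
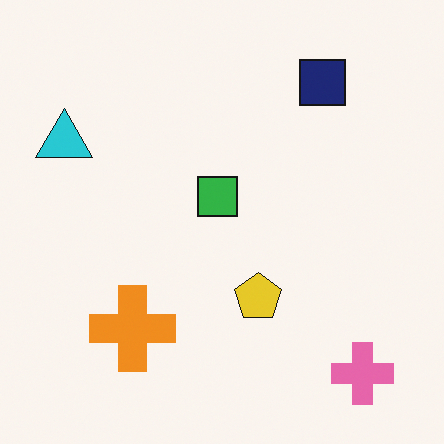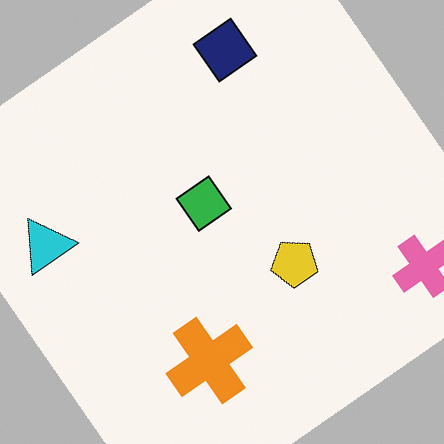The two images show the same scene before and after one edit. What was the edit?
The image was rotated counter-clockwise by a large amount — several tens of degrees.

Every shape is tilted by the same angle and the image corners show triangular fill wedges — a whole-image rotation by a non-right angle.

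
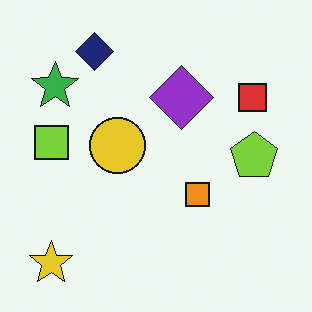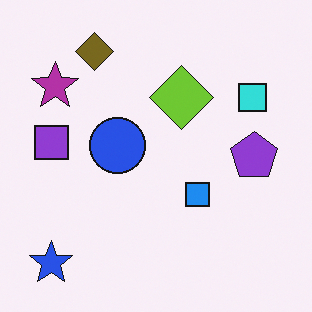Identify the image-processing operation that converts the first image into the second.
The image was hue-shifted through roughly half the color wheel.

Every shape's color has rotated by the same amount around the hue wheel — a uniform hue shift.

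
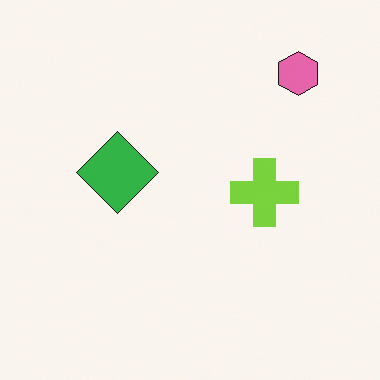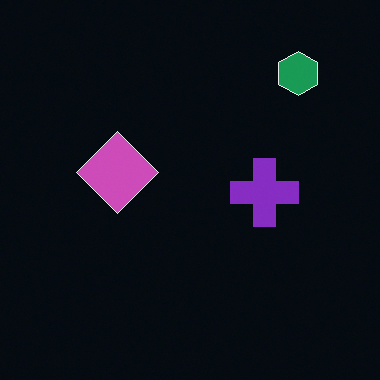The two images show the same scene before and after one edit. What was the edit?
This is the original image color-inverted (negative).

The light background has become dark and every shape's color is its complement — a photographic negative.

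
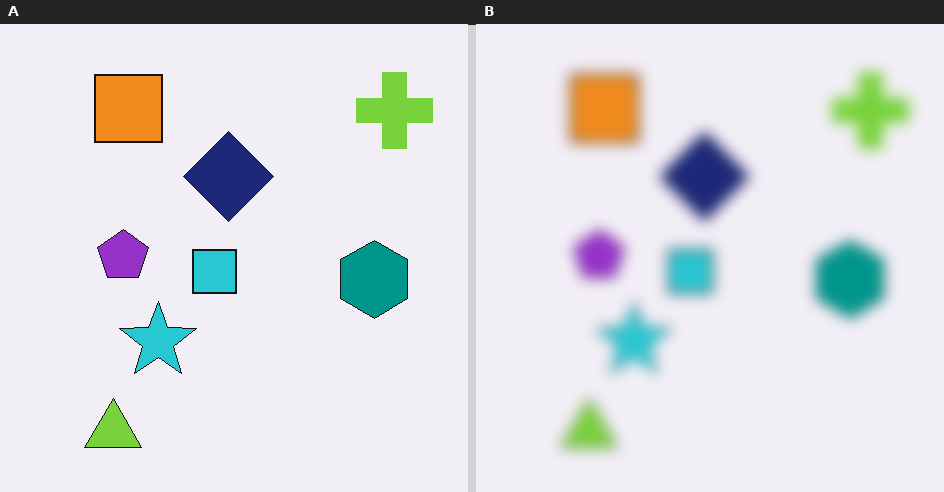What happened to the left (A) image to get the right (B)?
It was heavily blurred.

Shape edges and outlines are uniformly softened across the whole image.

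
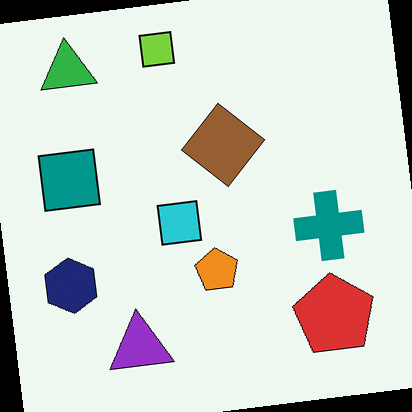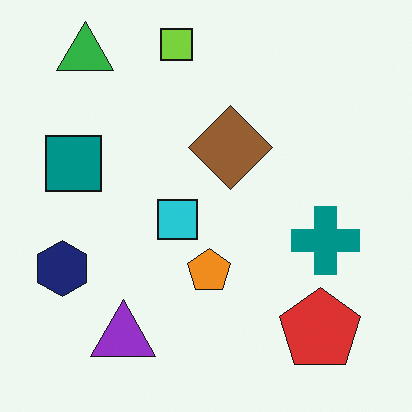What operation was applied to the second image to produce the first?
The first image is the second rotated counter-clockwise by a few degrees.

Every shape is tilted by the same angle and the image corners show triangular fill wedges — a whole-image rotation by a non-right angle.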